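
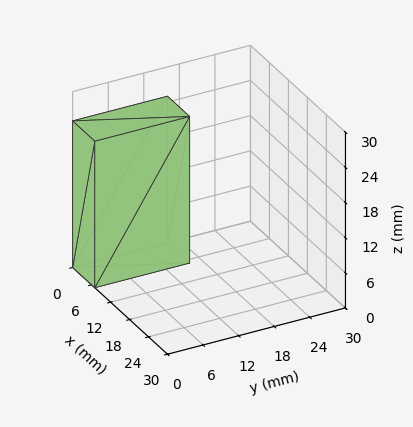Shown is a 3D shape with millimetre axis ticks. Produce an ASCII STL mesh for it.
Reading the render: the shape is a rectangular box, roughly 7 × 16 mm footprint and 25 mm tall (dimensions read to the nearest mm from the axis ticks). For the STL, each face is triangulated and given an outward normal.

solid part
  facet normal 0.0000 0.0000 -1.0000
    outer loop
      vertex 7.00 16.00 0.00
      vertex 7.00 0.00 0.00
      vertex 0.00 0.00 0.00
    endloop
  endfacet
  facet normal 0.0000 0.0000 -1.0000
    outer loop
      vertex 0.00 16.00 0.00
      vertex 7.00 16.00 0.00
      vertex 0.00 0.00 0.00
    endloop
  endfacet
  facet normal 0.0000 0.0000 1.0000
    outer loop
      vertex 0.00 0.00 25.00
      vertex 7.00 0.00 25.00
      vertex 7.00 16.00 25.00
    endloop
  endfacet
  facet normal 0.0000 0.0000 1.0000
    outer loop
      vertex 0.00 0.00 25.00
      vertex 7.00 16.00 25.00
      vertex 0.00 16.00 25.00
    endloop
  endfacet
  facet normal 0.0000 -1.0000 0.0000
    outer loop
      vertex 0.00 0.00 0.00
      vertex 7.00 0.00 0.00
      vertex 7.00 0.00 25.00
    endloop
  endfacet
  facet normal 0.0000 -1.0000 0.0000
    outer loop
      vertex 0.00 0.00 0.00
      vertex 7.00 0.00 25.00
      vertex 0.00 0.00 25.00
    endloop
  endfacet
  facet normal 0.0000 1.0000 0.0000
    outer loop
      vertex 7.00 16.00 25.00
      vertex 7.00 16.00 0.00
      vertex 0.00 16.00 0.00
    endloop
  endfacet
  facet normal 0.0000 1.0000 0.0000
    outer loop
      vertex 0.00 16.00 25.00
      vertex 7.00 16.00 25.00
      vertex 0.00 16.00 0.00
    endloop
  endfacet
  facet normal -1.0000 0.0000 0.0000
    outer loop
      vertex 0.00 16.00 25.00
      vertex 0.00 16.00 0.00
      vertex 0.00 0.00 0.00
    endloop
  endfacet
  facet normal -1.0000 0.0000 0.0000
    outer loop
      vertex 0.00 0.00 25.00
      vertex 0.00 16.00 25.00
      vertex 0.00 0.00 0.00
    endloop
  endfacet
  facet normal 1.0000 0.0000 0.0000
    outer loop
      vertex 7.00 0.00 0.00
      vertex 7.00 16.00 0.00
      vertex 7.00 16.00 25.00
    endloop
  endfacet
  facet normal 1.0000 0.0000 0.0000
    outer loop
      vertex 7.00 0.00 0.00
      vertex 7.00 16.00 25.00
      vertex 7.00 0.00 25.00
    endloop
  endfacet
endsolid part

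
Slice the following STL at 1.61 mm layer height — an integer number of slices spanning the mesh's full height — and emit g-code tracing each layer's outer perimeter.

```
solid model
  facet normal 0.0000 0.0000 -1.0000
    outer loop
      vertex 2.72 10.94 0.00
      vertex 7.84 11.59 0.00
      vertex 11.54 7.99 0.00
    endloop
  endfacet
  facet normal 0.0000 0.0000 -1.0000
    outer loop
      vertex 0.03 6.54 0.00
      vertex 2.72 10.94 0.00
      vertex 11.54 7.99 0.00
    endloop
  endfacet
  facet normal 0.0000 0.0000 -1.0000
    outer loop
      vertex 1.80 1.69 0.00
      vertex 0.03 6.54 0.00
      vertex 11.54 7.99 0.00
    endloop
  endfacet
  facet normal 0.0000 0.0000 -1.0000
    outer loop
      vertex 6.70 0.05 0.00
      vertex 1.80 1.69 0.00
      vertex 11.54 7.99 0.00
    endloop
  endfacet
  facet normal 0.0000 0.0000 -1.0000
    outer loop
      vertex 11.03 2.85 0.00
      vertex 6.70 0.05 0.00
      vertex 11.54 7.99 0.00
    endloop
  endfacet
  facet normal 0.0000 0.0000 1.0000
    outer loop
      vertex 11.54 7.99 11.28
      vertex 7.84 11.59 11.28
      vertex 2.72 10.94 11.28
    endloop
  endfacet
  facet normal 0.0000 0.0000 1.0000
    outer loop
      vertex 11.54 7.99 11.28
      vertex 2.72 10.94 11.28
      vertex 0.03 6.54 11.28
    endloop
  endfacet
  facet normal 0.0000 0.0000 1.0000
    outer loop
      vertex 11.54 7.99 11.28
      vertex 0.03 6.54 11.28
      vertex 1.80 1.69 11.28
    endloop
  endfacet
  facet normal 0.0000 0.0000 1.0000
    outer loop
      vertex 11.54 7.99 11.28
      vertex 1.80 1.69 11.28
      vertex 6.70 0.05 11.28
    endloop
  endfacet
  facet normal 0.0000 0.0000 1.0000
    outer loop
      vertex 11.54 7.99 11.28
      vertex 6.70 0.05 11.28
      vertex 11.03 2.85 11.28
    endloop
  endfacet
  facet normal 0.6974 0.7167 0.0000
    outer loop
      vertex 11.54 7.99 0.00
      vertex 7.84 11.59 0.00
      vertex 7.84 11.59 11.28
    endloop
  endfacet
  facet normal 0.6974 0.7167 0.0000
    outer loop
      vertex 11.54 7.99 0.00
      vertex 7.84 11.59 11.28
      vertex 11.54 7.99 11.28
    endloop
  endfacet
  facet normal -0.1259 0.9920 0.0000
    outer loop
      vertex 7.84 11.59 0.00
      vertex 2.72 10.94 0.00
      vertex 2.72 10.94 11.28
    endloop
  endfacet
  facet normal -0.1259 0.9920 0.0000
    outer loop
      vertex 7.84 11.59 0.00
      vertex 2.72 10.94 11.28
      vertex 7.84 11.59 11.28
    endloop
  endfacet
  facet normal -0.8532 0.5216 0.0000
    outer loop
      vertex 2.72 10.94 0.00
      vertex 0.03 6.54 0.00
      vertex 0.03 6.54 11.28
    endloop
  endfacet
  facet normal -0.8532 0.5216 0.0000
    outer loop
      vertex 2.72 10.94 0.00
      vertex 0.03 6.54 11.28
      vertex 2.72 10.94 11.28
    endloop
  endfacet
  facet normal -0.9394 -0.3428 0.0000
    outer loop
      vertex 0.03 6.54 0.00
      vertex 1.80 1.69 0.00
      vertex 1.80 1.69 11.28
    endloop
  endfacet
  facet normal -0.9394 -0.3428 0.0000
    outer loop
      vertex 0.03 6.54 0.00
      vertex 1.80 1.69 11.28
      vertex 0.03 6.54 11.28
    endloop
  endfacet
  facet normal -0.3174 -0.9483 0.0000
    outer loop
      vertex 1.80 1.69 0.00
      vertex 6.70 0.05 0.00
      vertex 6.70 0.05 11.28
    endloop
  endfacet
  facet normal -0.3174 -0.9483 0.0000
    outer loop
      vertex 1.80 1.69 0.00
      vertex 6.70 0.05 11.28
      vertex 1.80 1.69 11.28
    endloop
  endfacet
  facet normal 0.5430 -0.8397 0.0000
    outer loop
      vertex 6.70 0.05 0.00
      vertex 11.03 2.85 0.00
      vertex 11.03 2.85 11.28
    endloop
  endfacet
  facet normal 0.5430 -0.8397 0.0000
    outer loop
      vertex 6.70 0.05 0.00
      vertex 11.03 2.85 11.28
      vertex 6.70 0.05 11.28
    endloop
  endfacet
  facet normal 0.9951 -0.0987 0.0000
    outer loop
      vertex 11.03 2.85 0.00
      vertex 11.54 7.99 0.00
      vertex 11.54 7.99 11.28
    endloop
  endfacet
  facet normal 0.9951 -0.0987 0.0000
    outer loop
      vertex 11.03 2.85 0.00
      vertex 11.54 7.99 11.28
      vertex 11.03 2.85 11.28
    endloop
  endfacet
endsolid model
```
; perimeter-only toolpath
G21 ; units = mm
G90 ; absolute positioning
G28 ; home
; layer 1
G0 Z1.61
G0 X11.54 Y7.99
G1 X7.84 Y11.59
G1 X2.72 Y10.94
G1 X0.03 Y6.54
G1 X1.80 Y1.69
G1 X6.70 Y0.05
G1 X11.03 Y2.85
G1 X11.54 Y7.99
; layer 2
G0 Z3.22
G0 X11.54 Y7.99
G1 X7.84 Y11.59
G1 X2.72 Y10.94
G1 X0.03 Y6.54
G1 X1.80 Y1.69
G1 X6.70 Y0.05
G1 X11.03 Y2.85
G1 X11.54 Y7.99
; layer 3
G0 Z4.83
G0 X11.54 Y7.99
G1 X7.84 Y11.59
G1 X2.72 Y10.94
G1 X0.03 Y6.54
G1 X1.80 Y1.69
G1 X6.70 Y0.05
G1 X11.03 Y2.85
G1 X11.54 Y7.99
; layer 4
G0 Z6.45
G0 X11.54 Y7.99
G1 X7.84 Y11.59
G1 X2.72 Y10.94
G1 X0.03 Y6.54
G1 X1.80 Y1.69
G1 X6.70 Y0.05
G1 X11.03 Y2.85
G1 X11.54 Y7.99
; layer 5
G0 Z8.06
G0 X11.54 Y7.99
G1 X7.84 Y11.59
G1 X2.72 Y10.94
G1 X0.03 Y6.54
G1 X1.80 Y1.69
G1 X6.70 Y0.05
G1 X11.03 Y2.85
G1 X11.54 Y7.99
; layer 6
G0 Z9.67
G0 X11.54 Y7.99
G1 X7.84 Y11.59
G1 X2.72 Y10.94
G1 X0.03 Y6.54
G1 X1.80 Y1.69
G1 X6.70 Y0.05
G1 X11.03 Y2.85
G1 X11.54 Y7.99
; layer 7
G0 Z11.28
G0 X11.54 Y7.99
G1 X7.84 Y11.59
G1 X2.72 Y10.94
G1 X0.03 Y6.54
G1 X1.80 Y1.69
G1 X6.70 Y0.05
G1 X11.03 Y2.85
G1 X11.54 Y7.99
M2 ; end

The solid is a regular 7-sided prism (a cylinder approximated with 7 flat sides), circumscribed radius ≈ 5.95 mm, height ≈ 11.3 mm. Slicing at Δz = 1.61 mm — 7 equal slices spanning the solid's height, so layer i sits at z = i·h/7 — gives 7 non-empty perimeters. Each is a 7-segment closed polygon; G0 lifts to the layer z and rapids to the start vertex, then G1 traces the edges.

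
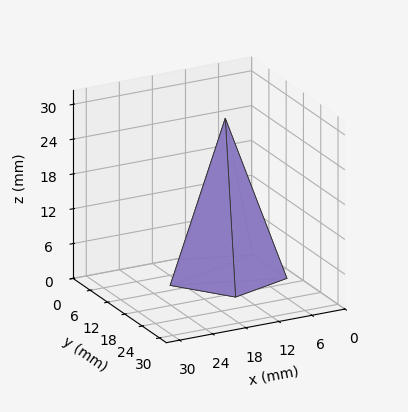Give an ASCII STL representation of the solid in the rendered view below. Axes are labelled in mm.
Reading the render: the shape is a regular 5-sided pyramid, base circumscribed radius ≈ 10 mm, apex at z ≈ 27 mm (dimensions read to the nearest mm from the axis ticks). For the STL, each face is triangulated and given an outward normal.

solid part
  facet normal 0.0000 0.0000 -1.0000
    outer loop
      vertex 1.9 15.9 0.0
      vertex 13.1 19.5 0.0
      vertex 20.0 10.0 0.0
    endloop
  endfacet
  facet normal 0.0000 0.0000 -1.0000
    outer loop
      vertex 1.9 4.1 0.0
      vertex 1.9 15.9 0.0
      vertex 20.0 10.0 0.0
    endloop
  endfacet
  facet normal 0.0000 0.0000 -1.0000
    outer loop
      vertex 13.1 0.5 0.0
      vertex 1.9 4.1 0.0
      vertex 20.0 10.0 0.0
    endloop
  endfacet
  facet normal 0.7751 0.5629 0.2871
    outer loop
      vertex 20.0 10.0 0.0
      vertex 13.1 19.5 0.0
      vertex 10.0 10.0 27.0
    endloop
  endfacet
  facet normal -0.2931 0.9119 0.2872
    outer loop
      vertex 13.1 19.5 0.0
      vertex 1.9 15.9 0.0
      vertex 10.0 10.0 27.0
    endloop
  endfacet
  facet normal -0.9578 0.0000 0.2873
    outer loop
      vertex 1.9 15.9 0.0
      vertex 1.9 4.1 0.0
      vertex 10.0 10.0 27.0
    endloop
  endfacet
  facet normal -0.2931 -0.9119 0.2872
    outer loop
      vertex 1.9 4.1 0.0
      vertex 13.1 0.5 0.0
      vertex 10.0 10.0 27.0
    endloop
  endfacet
  facet normal 0.7751 -0.5629 0.2871
    outer loop
      vertex 13.1 0.5 0.0
      vertex 20.0 10.0 0.0
      vertex 10.0 10.0 27.0
    endloop
  endfacet
endsolid part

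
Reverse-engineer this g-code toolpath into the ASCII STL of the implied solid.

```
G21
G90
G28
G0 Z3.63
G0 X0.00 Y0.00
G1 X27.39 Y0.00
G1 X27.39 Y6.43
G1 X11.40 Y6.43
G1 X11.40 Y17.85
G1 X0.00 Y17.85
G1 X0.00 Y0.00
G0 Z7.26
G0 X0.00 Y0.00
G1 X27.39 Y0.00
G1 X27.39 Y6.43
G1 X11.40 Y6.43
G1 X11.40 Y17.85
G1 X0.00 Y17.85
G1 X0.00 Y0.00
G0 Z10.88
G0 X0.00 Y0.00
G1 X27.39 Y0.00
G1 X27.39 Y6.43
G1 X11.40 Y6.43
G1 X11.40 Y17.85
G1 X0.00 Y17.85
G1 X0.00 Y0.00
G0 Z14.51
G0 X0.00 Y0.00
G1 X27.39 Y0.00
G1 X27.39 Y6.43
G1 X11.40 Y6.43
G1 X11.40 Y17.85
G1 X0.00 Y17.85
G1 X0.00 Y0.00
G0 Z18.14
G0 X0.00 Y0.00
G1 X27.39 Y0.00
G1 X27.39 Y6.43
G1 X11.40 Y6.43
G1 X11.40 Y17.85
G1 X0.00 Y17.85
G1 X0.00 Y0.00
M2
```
solid part
  facet normal 0.0000 0.0000 -1.0000
    outer loop
      vertex 27.39 6.43 0.00
      vertex 27.39 0.00 0.00
      vertex 0.00 0.00 0.00
    endloop
  endfacet
  facet normal 0.0000 0.0000 -1.0000
    outer loop
      vertex 11.40 6.43 0.00
      vertex 27.39 6.43 0.00
      vertex 0.00 0.00 0.00
    endloop
  endfacet
  facet normal 0.0000 0.0000 -1.0000
    outer loop
      vertex 11.40 17.85 0.00
      vertex 11.40 6.43 0.00
      vertex 0.00 0.00 0.00
    endloop
  endfacet
  facet normal 0.0000 0.0000 -1.0000
    outer loop
      vertex 0.00 17.85 0.00
      vertex 11.40 17.85 0.00
      vertex 0.00 0.00 0.00
    endloop
  endfacet
  facet normal 0.0000 0.0000 1.0000
    outer loop
      vertex 0.00 0.00 18.14
      vertex 27.39 0.00 18.14
      vertex 27.39 6.43 18.14
    endloop
  endfacet
  facet normal 0.0000 0.0000 1.0000
    outer loop
      vertex 0.00 0.00 18.14
      vertex 27.39 6.43 18.14
      vertex 11.40 6.43 18.14
    endloop
  endfacet
  facet normal 0.0000 0.0000 1.0000
    outer loop
      vertex 0.00 0.00 18.14
      vertex 11.40 6.43 18.14
      vertex 11.40 17.85 18.14
    endloop
  endfacet
  facet normal 0.0000 0.0000 1.0000
    outer loop
      vertex 0.00 0.00 18.14
      vertex 11.40 17.85 18.14
      vertex 0.00 17.85 18.14
    endloop
  endfacet
  facet normal 0.0000 -1.0000 0.0000
    outer loop
      vertex 0.00 0.00 0.00
      vertex 27.39 0.00 0.00
      vertex 27.39 0.00 18.14
    endloop
  endfacet
  facet normal 0.0000 -1.0000 0.0000
    outer loop
      vertex 0.00 0.00 0.00
      vertex 27.39 0.00 18.14
      vertex 0.00 0.00 18.14
    endloop
  endfacet
  facet normal 1.0000 0.0000 0.0000
    outer loop
      vertex 27.39 0.00 0.00
      vertex 27.39 6.43 0.00
      vertex 27.39 6.43 18.14
    endloop
  endfacet
  facet normal 1.0000 0.0000 0.0000
    outer loop
      vertex 27.39 0.00 0.00
      vertex 27.39 6.43 18.14
      vertex 27.39 0.00 18.14
    endloop
  endfacet
  facet normal 0.0000 1.0000 0.0000
    outer loop
      vertex 27.39 6.43 0.00
      vertex 11.40 6.43 0.00
      vertex 11.40 6.43 18.14
    endloop
  endfacet
  facet normal 0.0000 1.0000 0.0000
    outer loop
      vertex 27.39 6.43 0.00
      vertex 11.40 6.43 18.14
      vertex 27.39 6.43 18.14
    endloop
  endfacet
  facet normal 1.0000 0.0000 0.0000
    outer loop
      vertex 11.40 6.43 0.00
      vertex 11.40 17.85 0.00
      vertex 11.40 17.85 18.14
    endloop
  endfacet
  facet normal 1.0000 0.0000 0.0000
    outer loop
      vertex 11.40 6.43 0.00
      vertex 11.40 17.85 18.14
      vertex 11.40 6.43 18.14
    endloop
  endfacet
  facet normal 0.0000 1.0000 0.0000
    outer loop
      vertex 11.40 17.85 0.00
      vertex 0.00 17.85 0.00
      vertex 0.00 17.85 18.14
    endloop
  endfacet
  facet normal 0.0000 1.0000 0.0000
    outer loop
      vertex 11.40 17.85 0.00
      vertex 0.00 17.85 18.14
      vertex 11.40 17.85 18.14
    endloop
  endfacet
  facet normal -1.0000 0.0000 0.0000
    outer loop
      vertex 0.00 17.85 0.00
      vertex 0.00 0.00 0.00
      vertex 0.00 0.00 18.14
    endloop
  endfacet
  facet normal -1.0000 0.0000 0.0000
    outer loop
      vertex 0.00 17.85 0.00
      vertex 0.00 0.00 18.14
      vertex 0.00 17.85 18.14
    endloop
  endfacet
endsolid part

The G0 Z moves step by Δz≈3.63 mm. Every layer's G1 loop is the same polygon, so the solid is a straight extrusion of it from z=0 to z≈18.1. Closing with flat bottom and top caps and triangulating gives 20 facets — an L-shaped prism: outer 27.4 × 17.9 mm, arm thicknesses ≈ 6.43 mm (horizontal) and 11.4 mm (vertical), extruded 18.1 mm in z.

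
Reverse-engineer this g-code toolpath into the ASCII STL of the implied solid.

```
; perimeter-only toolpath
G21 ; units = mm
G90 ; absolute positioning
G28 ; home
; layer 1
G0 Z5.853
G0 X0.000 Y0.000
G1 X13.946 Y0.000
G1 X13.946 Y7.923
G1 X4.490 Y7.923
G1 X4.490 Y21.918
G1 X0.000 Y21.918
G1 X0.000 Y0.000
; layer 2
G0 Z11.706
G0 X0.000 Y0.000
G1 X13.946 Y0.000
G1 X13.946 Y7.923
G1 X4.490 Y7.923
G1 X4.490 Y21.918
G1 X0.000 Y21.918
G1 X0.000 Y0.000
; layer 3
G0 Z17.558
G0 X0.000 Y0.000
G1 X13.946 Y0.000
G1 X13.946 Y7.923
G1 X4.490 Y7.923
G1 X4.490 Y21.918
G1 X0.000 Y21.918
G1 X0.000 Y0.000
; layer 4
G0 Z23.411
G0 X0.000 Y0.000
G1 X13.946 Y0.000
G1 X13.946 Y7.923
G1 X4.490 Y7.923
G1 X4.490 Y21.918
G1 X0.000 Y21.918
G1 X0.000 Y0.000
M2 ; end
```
solid part
  facet normal 0.0000 0.0000 -1.0000
    outer loop
      vertex 13.946 7.923 0.000
      vertex 13.946 0.000 0.000
      vertex 0.000 0.000 0.000
    endloop
  endfacet
  facet normal 0.0000 0.0000 -1.0000
    outer loop
      vertex 4.490 7.923 0.000
      vertex 13.946 7.923 0.000
      vertex 0.000 0.000 0.000
    endloop
  endfacet
  facet normal 0.0000 0.0000 -1.0000
    outer loop
      vertex 4.490 21.918 0.000
      vertex 4.490 7.923 0.000
      vertex 0.000 0.000 0.000
    endloop
  endfacet
  facet normal 0.0000 0.0000 -1.0000
    outer loop
      vertex 0.000 21.918 0.000
      vertex 4.490 21.918 0.000
      vertex 0.000 0.000 0.000
    endloop
  endfacet
  facet normal 0.0000 0.0000 1.0000
    outer loop
      vertex 0.000 0.000 23.411
      vertex 13.946 0.000 23.411
      vertex 13.946 7.923 23.411
    endloop
  endfacet
  facet normal 0.0000 0.0000 1.0000
    outer loop
      vertex 0.000 0.000 23.411
      vertex 13.946 7.923 23.411
      vertex 4.490 7.923 23.411
    endloop
  endfacet
  facet normal 0.0000 0.0000 1.0000
    outer loop
      vertex 0.000 0.000 23.411
      vertex 4.490 7.923 23.411
      vertex 4.490 21.918 23.411
    endloop
  endfacet
  facet normal 0.0000 0.0000 1.0000
    outer loop
      vertex 0.000 0.000 23.411
      vertex 4.490 21.918 23.411
      vertex 0.000 21.918 23.411
    endloop
  endfacet
  facet normal 0.0000 -1.0000 0.0000
    outer loop
      vertex 0.000 0.000 0.000
      vertex 13.946 0.000 0.000
      vertex 13.946 0.000 23.411
    endloop
  endfacet
  facet normal 0.0000 -1.0000 0.0000
    outer loop
      vertex 0.000 0.000 0.000
      vertex 13.946 0.000 23.411
      vertex 0.000 0.000 23.411
    endloop
  endfacet
  facet normal 1.0000 0.0000 0.0000
    outer loop
      vertex 13.946 0.000 0.000
      vertex 13.946 7.923 0.000
      vertex 13.946 7.923 23.411
    endloop
  endfacet
  facet normal 1.0000 0.0000 0.0000
    outer loop
      vertex 13.946 0.000 0.000
      vertex 13.946 7.923 23.411
      vertex 13.946 0.000 23.411
    endloop
  endfacet
  facet normal 0.0000 1.0000 0.0000
    outer loop
      vertex 13.946 7.923 0.000
      vertex 4.490 7.923 0.000
      vertex 4.490 7.923 23.411
    endloop
  endfacet
  facet normal 0.0000 1.0000 0.0000
    outer loop
      vertex 13.946 7.923 0.000
      vertex 4.490 7.923 23.411
      vertex 13.946 7.923 23.411
    endloop
  endfacet
  facet normal 1.0000 0.0000 0.0000
    outer loop
      vertex 4.490 7.923 0.000
      vertex 4.490 21.918 0.000
      vertex 4.490 21.918 23.411
    endloop
  endfacet
  facet normal 1.0000 0.0000 0.0000
    outer loop
      vertex 4.490 7.923 0.000
      vertex 4.490 21.918 23.411
      vertex 4.490 7.923 23.411
    endloop
  endfacet
  facet normal 0.0000 1.0000 0.0000
    outer loop
      vertex 4.490 21.918 0.000
      vertex 0.000 21.918 0.000
      vertex 0.000 21.918 23.411
    endloop
  endfacet
  facet normal 0.0000 1.0000 0.0000
    outer loop
      vertex 4.490 21.918 0.000
      vertex 0.000 21.918 23.411
      vertex 4.490 21.918 23.411
    endloop
  endfacet
  facet normal -1.0000 0.0000 0.0000
    outer loop
      vertex 0.000 21.918 0.000
      vertex 0.000 0.000 0.000
      vertex 0.000 0.000 23.411
    endloop
  endfacet
  facet normal -1.0000 0.0000 0.0000
    outer loop
      vertex 0.000 21.918 0.000
      vertex 0.000 0.000 23.411
      vertex 0.000 21.918 23.411
    endloop
  endfacet
endsolid part

The G0 Z moves step by Δz≈5.853 mm. Every layer's G1 loop is the same polygon, so the solid is a straight extrusion of it from z=0 to z≈23.4. Closing with flat bottom and top caps and triangulating gives 20 facets — an L-shaped prism: outer 13.9 × 21.9 mm, arm thicknesses ≈ 7.92 mm (horizontal) and 4.49 mm (vertical), extruded 23.4 mm in z.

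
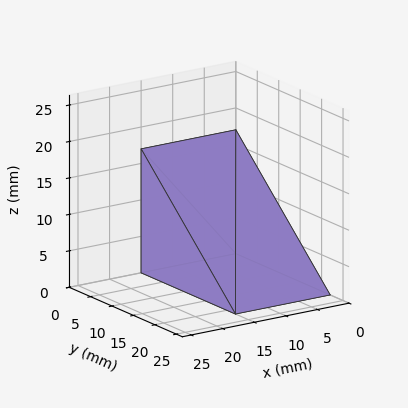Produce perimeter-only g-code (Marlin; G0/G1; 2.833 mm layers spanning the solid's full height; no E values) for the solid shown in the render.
Reading the render: the shape is a wedge (ramp): 15 × 22 mm base, rising to 17 mm along the y=0 edge and sloping linearly to z=0 at y=22 (dimensions read to the nearest mm from the axis ticks). For the g-code, the solid's height is divided into equal slices at the stated Δz and each level perimeter traced with G1 moves after a G0 lift.

; perimeter-only toolpath
G21 ; units = mm
G90 ; absolute positioning
G28 ; home
; layer 1
G0 Z2.833
G0 X0.000 Y0.000
G1 X15.000 Y0.000
G1 X15.000 Y18.333
G1 X0.000 Y18.333
G1 X0.000 Y0.000
; layer 2
G0 Z5.667
G0 X0.000 Y0.000
G1 X15.000 Y0.000
G1 X15.000 Y14.667
G1 X0.000 Y14.667
G1 X0.000 Y0.000
; layer 3
G0 Z8.500
G0 X0.000 Y0.000
G1 X15.000 Y0.000
G1 X15.000 Y11.000
G1 X0.000 Y11.000
G1 X0.000 Y0.000
; layer 4
G0 Z11.333
G0 X0.000 Y0.000
G1 X15.000 Y0.000
G1 X15.000 Y7.333
G1 X0.000 Y7.333
G1 X0.000 Y0.000
; layer 5
G0 Z14.167
G0 X0.000 Y0.000
G1 X15.000 Y0.000
G1 X15.000 Y3.667
G1 X0.000 Y3.667
G1 X0.000 Y0.000
M2 ; end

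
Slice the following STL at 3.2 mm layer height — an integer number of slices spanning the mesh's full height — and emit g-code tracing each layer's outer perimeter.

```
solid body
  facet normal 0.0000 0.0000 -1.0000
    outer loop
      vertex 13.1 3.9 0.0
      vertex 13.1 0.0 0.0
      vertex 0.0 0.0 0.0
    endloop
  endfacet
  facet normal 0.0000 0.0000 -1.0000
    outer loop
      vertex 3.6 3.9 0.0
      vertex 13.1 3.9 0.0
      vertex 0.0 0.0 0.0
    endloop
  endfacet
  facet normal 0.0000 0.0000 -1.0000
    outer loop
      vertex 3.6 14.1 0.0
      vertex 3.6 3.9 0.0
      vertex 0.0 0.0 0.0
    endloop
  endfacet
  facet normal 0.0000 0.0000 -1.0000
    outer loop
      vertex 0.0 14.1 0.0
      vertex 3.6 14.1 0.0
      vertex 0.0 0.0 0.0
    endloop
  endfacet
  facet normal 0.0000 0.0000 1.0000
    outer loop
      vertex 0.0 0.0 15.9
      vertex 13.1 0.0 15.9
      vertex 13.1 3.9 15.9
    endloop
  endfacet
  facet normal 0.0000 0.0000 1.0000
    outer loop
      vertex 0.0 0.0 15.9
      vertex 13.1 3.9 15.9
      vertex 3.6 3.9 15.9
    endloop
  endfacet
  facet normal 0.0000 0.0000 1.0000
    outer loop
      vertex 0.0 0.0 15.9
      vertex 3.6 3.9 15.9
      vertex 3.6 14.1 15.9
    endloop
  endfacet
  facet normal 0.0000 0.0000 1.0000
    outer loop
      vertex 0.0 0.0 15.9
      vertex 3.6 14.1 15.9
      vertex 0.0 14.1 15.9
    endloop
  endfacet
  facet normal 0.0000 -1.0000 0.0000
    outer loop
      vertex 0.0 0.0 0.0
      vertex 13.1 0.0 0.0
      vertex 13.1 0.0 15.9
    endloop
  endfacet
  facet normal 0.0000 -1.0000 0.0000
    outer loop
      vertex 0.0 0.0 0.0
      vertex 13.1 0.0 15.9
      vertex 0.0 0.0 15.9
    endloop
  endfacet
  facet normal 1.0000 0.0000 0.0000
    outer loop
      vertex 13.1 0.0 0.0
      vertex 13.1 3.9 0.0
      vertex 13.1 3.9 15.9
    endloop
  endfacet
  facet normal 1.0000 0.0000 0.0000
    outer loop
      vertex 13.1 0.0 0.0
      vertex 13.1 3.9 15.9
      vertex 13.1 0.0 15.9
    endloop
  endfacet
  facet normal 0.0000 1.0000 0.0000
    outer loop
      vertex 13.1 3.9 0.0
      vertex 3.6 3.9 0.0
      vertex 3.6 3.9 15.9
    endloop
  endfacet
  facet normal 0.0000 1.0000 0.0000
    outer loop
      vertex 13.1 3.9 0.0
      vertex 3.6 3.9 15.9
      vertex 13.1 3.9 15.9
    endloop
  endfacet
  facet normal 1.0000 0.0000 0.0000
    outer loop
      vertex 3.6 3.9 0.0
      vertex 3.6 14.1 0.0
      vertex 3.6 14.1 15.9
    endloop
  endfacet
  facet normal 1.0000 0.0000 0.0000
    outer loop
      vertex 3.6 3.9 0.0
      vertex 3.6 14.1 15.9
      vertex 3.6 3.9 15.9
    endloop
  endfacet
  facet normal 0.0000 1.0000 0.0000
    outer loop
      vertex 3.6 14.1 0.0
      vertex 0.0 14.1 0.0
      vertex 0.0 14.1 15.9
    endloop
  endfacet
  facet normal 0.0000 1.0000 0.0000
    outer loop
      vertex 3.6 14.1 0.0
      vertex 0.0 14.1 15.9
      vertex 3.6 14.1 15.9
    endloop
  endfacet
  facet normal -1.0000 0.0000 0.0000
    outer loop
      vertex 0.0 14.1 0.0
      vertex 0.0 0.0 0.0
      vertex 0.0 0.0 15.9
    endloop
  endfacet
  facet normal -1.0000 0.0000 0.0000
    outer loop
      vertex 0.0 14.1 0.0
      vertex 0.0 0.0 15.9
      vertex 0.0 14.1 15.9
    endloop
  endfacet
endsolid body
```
; perimeter-only toolpath
G21 ; units = mm
G90 ; absolute positioning
G28 ; home
; layer 1
G0 Z3.2
G0 X0.0 Y0.0
G1 X13.1 Y0.0
G1 X13.1 Y3.9
G1 X3.6 Y3.9
G1 X3.6 Y14.1
G1 X0.0 Y14.1
G1 X0.0 Y0.0
; layer 2
G0 Z6.4
G0 X0.0 Y0.0
G1 X13.1 Y0.0
G1 X13.1 Y3.9
G1 X3.6 Y3.9
G1 X3.6 Y14.1
G1 X0.0 Y14.1
G1 X0.0 Y0.0
; layer 3
G0 Z9.5
G0 X0.0 Y0.0
G1 X13.1 Y0.0
G1 X13.1 Y3.9
G1 X3.6 Y3.9
G1 X3.6 Y14.1
G1 X0.0 Y14.1
G1 X0.0 Y0.0
; layer 4
G0 Z12.7
G0 X0.0 Y0.0
G1 X13.1 Y0.0
G1 X13.1 Y3.9
G1 X3.6 Y3.9
G1 X3.6 Y14.1
G1 X0.0 Y14.1
G1 X0.0 Y0.0
; layer 5
G0 Z15.9
G0 X0.0 Y0.0
G1 X13.1 Y0.0
G1 X13.1 Y3.9
G1 X3.6 Y3.9
G1 X3.6 Y14.1
G1 X0.0 Y14.1
G1 X0.0 Y0.0
M2 ; end

The solid is an L-shaped prism: outer 13.1 × 14.1 mm, arm thicknesses ≈ 3.9 mm (horizontal) and 3.6 mm (vertical), extruded 15.9 mm in z. Slicing at Δz = 3.2 mm — 5 equal slices spanning the solid's height, so layer i sits at z = i·h/5 — gives 5 non-empty perimeters. Each is a 6-segment closed polygon; G0 lifts to the layer z and rapids to the start vertex, then G1 traces the edges.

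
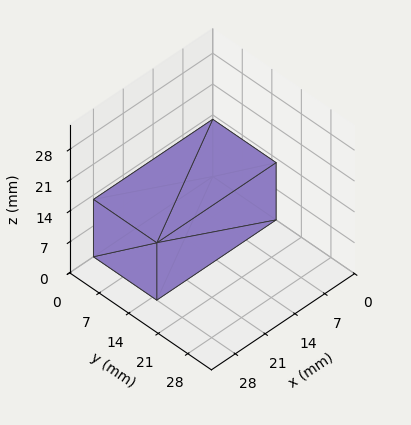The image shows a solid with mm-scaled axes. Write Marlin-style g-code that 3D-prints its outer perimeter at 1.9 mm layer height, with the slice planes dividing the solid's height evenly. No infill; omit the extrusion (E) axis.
Reading the render: the shape is a rectangular box, roughly 28 × 15 mm footprint and 13 mm tall (dimensions read to the nearest mm from the axis ticks). For the g-code, the solid's height is divided into equal slices at the stated Δz and each level perimeter traced with G1 moves after a G0 lift.

; perimeter-only toolpath
G21 ; units = mm
G90 ; absolute positioning
G28 ; home
; layer 1
G0 Z1.9
G0 X0.0 Y0.0
G1 X28.0 Y0.0
G1 X28.0 Y15.0
G1 X0.0 Y15.0
G1 X0.0 Y0.0
; layer 2
G0 Z3.7
G0 X0.0 Y0.0
G1 X28.0 Y0.0
G1 X28.0 Y15.0
G1 X0.0 Y15.0
G1 X0.0 Y0.0
; layer 3
G0 Z5.6
G0 X0.0 Y0.0
G1 X28.0 Y0.0
G1 X28.0 Y15.0
G1 X0.0 Y15.0
G1 X0.0 Y0.0
; layer 4
G0 Z7.4
G0 X0.0 Y0.0
G1 X28.0 Y0.0
G1 X28.0 Y15.0
G1 X0.0 Y15.0
G1 X0.0 Y0.0
; layer 5
G0 Z9.3
G0 X0.0 Y0.0
G1 X28.0 Y0.0
G1 X28.0 Y15.0
G1 X0.0 Y15.0
G1 X0.0 Y0.0
; layer 6
G0 Z11.1
G0 X0.0 Y0.0
G1 X28.0 Y0.0
G1 X28.0 Y15.0
G1 X0.0 Y15.0
G1 X0.0 Y0.0
; layer 7
G0 Z13.0
G0 X0.0 Y0.0
G1 X28.0 Y0.0
G1 X28.0 Y15.0
G1 X0.0 Y15.0
G1 X0.0 Y0.0
M2 ; end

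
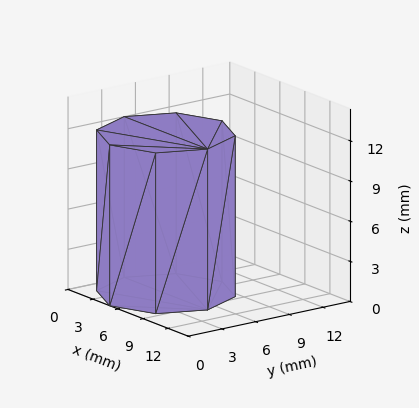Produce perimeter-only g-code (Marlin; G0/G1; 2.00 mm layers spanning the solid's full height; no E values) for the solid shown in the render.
Reading the render: the shape is a regular 8-sided prism (a cylinder approximated with 8 flat sides), circumscribed radius ≈ 5 mm, height ≈ 12 mm (dimensions read to the nearest mm from the axis ticks). For the g-code, the solid's height is divided into equal slices at the stated Δz and each level perimeter traced with G1 moves after a G0 lift.

; perimeter-only toolpath
G21 ; units = mm
G90 ; absolute positioning
G28 ; home
; layer 1
G0 Z2.00
G0 X10.00 Y5.00
G1 X8.54 Y8.54
G1 X5.00 Y10.00
G1 X1.46 Y8.54
G1 X0.00 Y5.00
G1 X1.46 Y1.46
G1 X5.00 Y0.00
G1 X8.54 Y1.46
G1 X10.00 Y5.00
; layer 2
G0 Z4.00
G0 X10.00 Y5.00
G1 X8.54 Y8.54
G1 X5.00 Y10.00
G1 X1.46 Y8.54
G1 X0.00 Y5.00
G1 X1.46 Y1.46
G1 X5.00 Y0.00
G1 X8.54 Y1.46
G1 X10.00 Y5.00
; layer 3
G0 Z6.00
G0 X10.00 Y5.00
G1 X8.54 Y8.54
G1 X5.00 Y10.00
G1 X1.46 Y8.54
G1 X0.00 Y5.00
G1 X1.46 Y1.46
G1 X5.00 Y0.00
G1 X8.54 Y1.46
G1 X10.00 Y5.00
; layer 4
G0 Z8.00
G0 X10.00 Y5.00
G1 X8.54 Y8.54
G1 X5.00 Y10.00
G1 X1.46 Y8.54
G1 X0.00 Y5.00
G1 X1.46 Y1.46
G1 X5.00 Y0.00
G1 X8.54 Y1.46
G1 X10.00 Y5.00
; layer 5
G0 Z10.00
G0 X10.00 Y5.00
G1 X8.54 Y8.54
G1 X5.00 Y10.00
G1 X1.46 Y8.54
G1 X0.00 Y5.00
G1 X1.46 Y1.46
G1 X5.00 Y0.00
G1 X8.54 Y1.46
G1 X10.00 Y5.00
; layer 6
G0 Z12.00
G0 X10.00 Y5.00
G1 X8.54 Y8.54
G1 X5.00 Y10.00
G1 X1.46 Y8.54
G1 X0.00 Y5.00
G1 X1.46 Y1.46
G1 X5.00 Y0.00
G1 X8.54 Y1.46
G1 X10.00 Y5.00
M2 ; end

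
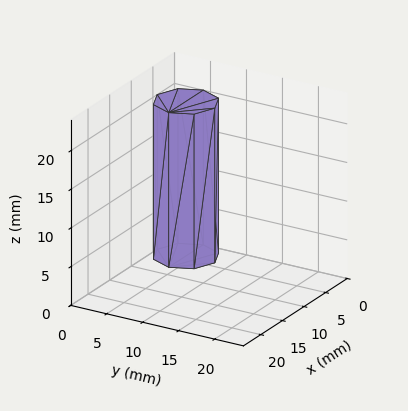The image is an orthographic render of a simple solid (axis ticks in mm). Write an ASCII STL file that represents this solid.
Reading the render: the shape is a regular 8-sided prism (a cylinder approximated with 8 flat sides), circumscribed radius ≈ 4 mm, height ≈ 20 mm (dimensions read to the nearest mm from the axis ticks). For the STL, each face is triangulated and given an outward normal.

solid part
  facet normal 0.0000 0.0000 -1.0000
    outer loop
      vertex 4.000 8.000 0.000
      vertex 6.828 6.828 0.000
      vertex 8.000 4.000 0.000
    endloop
  endfacet
  facet normal 0.0000 0.0000 -1.0000
    outer loop
      vertex 1.172 6.828 0.000
      vertex 4.000 8.000 0.000
      vertex 8.000 4.000 0.000
    endloop
  endfacet
  facet normal 0.0000 0.0000 -1.0000
    outer loop
      vertex 0.000 4.000 0.000
      vertex 1.172 6.828 0.000
      vertex 8.000 4.000 0.000
    endloop
  endfacet
  facet normal 0.0000 0.0000 -1.0000
    outer loop
      vertex 1.172 1.172 0.000
      vertex 0.000 4.000 0.000
      vertex 8.000 4.000 0.000
    endloop
  endfacet
  facet normal 0.0000 0.0000 -1.0000
    outer loop
      vertex 4.000 0.000 0.000
      vertex 1.172 1.172 0.000
      vertex 8.000 4.000 0.000
    endloop
  endfacet
  facet normal 0.0000 0.0000 -1.0000
    outer loop
      vertex 6.828 1.172 0.000
      vertex 4.000 0.000 0.000
      vertex 8.000 4.000 0.000
    endloop
  endfacet
  facet normal 0.0000 0.0000 1.0000
    outer loop
      vertex 8.000 4.000 20.000
      vertex 6.828 6.828 20.000
      vertex 4.000 8.000 20.000
    endloop
  endfacet
  facet normal 0.0000 0.0000 1.0000
    outer loop
      vertex 8.000 4.000 20.000
      vertex 4.000 8.000 20.000
      vertex 1.172 6.828 20.000
    endloop
  endfacet
  facet normal 0.0000 0.0000 1.0000
    outer loop
      vertex 8.000 4.000 20.000
      vertex 1.172 6.828 20.000
      vertex 0.000 4.000 20.000
    endloop
  endfacet
  facet normal 0.0000 0.0000 1.0000
    outer loop
      vertex 8.000 4.000 20.000
      vertex 0.000 4.000 20.000
      vertex 1.172 1.172 20.000
    endloop
  endfacet
  facet normal 0.0000 0.0000 1.0000
    outer loop
      vertex 8.000 4.000 20.000
      vertex 1.172 1.172 20.000
      vertex 4.000 0.000 20.000
    endloop
  endfacet
  facet normal 0.0000 0.0000 1.0000
    outer loop
      vertex 8.000 4.000 20.000
      vertex 4.000 0.000 20.000
      vertex 6.828 1.172 20.000
    endloop
  endfacet
  facet normal 0.9238 0.3829 0.0000
    outer loop
      vertex 8.000 4.000 0.000
      vertex 6.828 6.828 0.000
      vertex 6.828 6.828 20.000
    endloop
  endfacet
  facet normal 0.9238 0.3829 0.0000
    outer loop
      vertex 8.000 4.000 0.000
      vertex 6.828 6.828 20.000
      vertex 8.000 4.000 20.000
    endloop
  endfacet
  facet normal 0.3829 0.9238 0.0000
    outer loop
      vertex 6.828 6.828 0.000
      vertex 4.000 8.000 0.000
      vertex 4.000 8.000 20.000
    endloop
  endfacet
  facet normal 0.3829 0.9238 0.0000
    outer loop
      vertex 6.828 6.828 0.000
      vertex 4.000 8.000 20.000
      vertex 6.828 6.828 20.000
    endloop
  endfacet
  facet normal -0.3829 0.9238 0.0000
    outer loop
      vertex 4.000 8.000 0.000
      vertex 1.172 6.828 0.000
      vertex 1.172 6.828 20.000
    endloop
  endfacet
  facet normal -0.3829 0.9238 0.0000
    outer loop
      vertex 4.000 8.000 0.000
      vertex 1.172 6.828 20.000
      vertex 4.000 8.000 20.000
    endloop
  endfacet
  facet normal -0.9238 0.3829 0.0000
    outer loop
      vertex 1.172 6.828 0.000
      vertex 0.000 4.000 0.000
      vertex 0.000 4.000 20.000
    endloop
  endfacet
  facet normal -0.9238 0.3829 0.0000
    outer loop
      vertex 1.172 6.828 0.000
      vertex 0.000 4.000 20.000
      vertex 1.172 6.828 20.000
    endloop
  endfacet
  facet normal -0.9238 -0.3829 0.0000
    outer loop
      vertex 0.000 4.000 0.000
      vertex 1.172 1.172 0.000
      vertex 1.172 1.172 20.000
    endloop
  endfacet
  facet normal -0.9238 -0.3829 0.0000
    outer loop
      vertex 0.000 4.000 0.000
      vertex 1.172 1.172 20.000
      vertex 0.000 4.000 20.000
    endloop
  endfacet
  facet normal -0.3829 -0.9238 0.0000
    outer loop
      vertex 1.172 1.172 0.000
      vertex 4.000 0.000 0.000
      vertex 4.000 0.000 20.000
    endloop
  endfacet
  facet normal -0.3829 -0.9238 0.0000
    outer loop
      vertex 1.172 1.172 0.000
      vertex 4.000 0.000 20.000
      vertex 1.172 1.172 20.000
    endloop
  endfacet
  facet normal 0.3829 -0.9238 0.0000
    outer loop
      vertex 4.000 0.000 0.000
      vertex 6.828 1.172 0.000
      vertex 6.828 1.172 20.000
    endloop
  endfacet
  facet normal 0.3829 -0.9238 0.0000
    outer loop
      vertex 4.000 0.000 0.000
      vertex 6.828 1.172 20.000
      vertex 4.000 0.000 20.000
    endloop
  endfacet
  facet normal 0.9238 -0.3829 0.0000
    outer loop
      vertex 6.828 1.172 0.000
      vertex 8.000 4.000 0.000
      vertex 8.000 4.000 20.000
    endloop
  endfacet
  facet normal 0.9238 -0.3829 0.0000
    outer loop
      vertex 6.828 1.172 0.000
      vertex 8.000 4.000 20.000
      vertex 6.828 1.172 20.000
    endloop
  endfacet
endsolid part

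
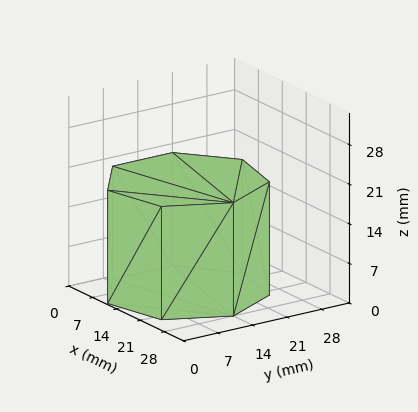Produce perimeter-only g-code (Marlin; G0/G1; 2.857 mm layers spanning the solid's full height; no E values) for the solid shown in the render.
Reading the render: the shape is a regular 7-sided prism (a cylinder approximated with 7 flat sides), circumscribed radius ≈ 14 mm, height ≈ 20 mm (dimensions read to the nearest mm from the axis ticks). For the g-code, the solid's height is divided into equal slices at the stated Δz and each level perimeter traced with G1 moves after a G0 lift.

; perimeter-only toolpath
G21 ; units = mm
G90 ; absolute positioning
G28 ; home
; layer 1
G0 Z2.857
G0 X28.000 Y14.000
G1 X22.729 Y24.946
G1 X10.885 Y27.649
G1 X1.386 Y20.074
G1 X1.386 Y7.926
G1 X10.885 Y0.351
G1 X22.729 Y3.054
G1 X28.000 Y14.000
; layer 2
G0 Z5.714
G0 X28.000 Y14.000
G1 X22.729 Y24.946
G1 X10.885 Y27.649
G1 X1.386 Y20.074
G1 X1.386 Y7.926
G1 X10.885 Y0.351
G1 X22.729 Y3.054
G1 X28.000 Y14.000
; layer 3
G0 Z8.571
G0 X28.000 Y14.000
G1 X22.729 Y24.946
G1 X10.885 Y27.649
G1 X1.386 Y20.074
G1 X1.386 Y7.926
G1 X10.885 Y0.351
G1 X22.729 Y3.054
G1 X28.000 Y14.000
; layer 4
G0 Z11.429
G0 X28.000 Y14.000
G1 X22.729 Y24.946
G1 X10.885 Y27.649
G1 X1.386 Y20.074
G1 X1.386 Y7.926
G1 X10.885 Y0.351
G1 X22.729 Y3.054
G1 X28.000 Y14.000
; layer 5
G0 Z14.286
G0 X28.000 Y14.000
G1 X22.729 Y24.946
G1 X10.885 Y27.649
G1 X1.386 Y20.074
G1 X1.386 Y7.926
G1 X10.885 Y0.351
G1 X22.729 Y3.054
G1 X28.000 Y14.000
; layer 6
G0 Z17.143
G0 X28.000 Y14.000
G1 X22.729 Y24.946
G1 X10.885 Y27.649
G1 X1.386 Y20.074
G1 X1.386 Y7.926
G1 X10.885 Y0.351
G1 X22.729 Y3.054
G1 X28.000 Y14.000
; layer 7
G0 Z20.000
G0 X28.000 Y14.000
G1 X22.729 Y24.946
G1 X10.885 Y27.649
G1 X1.386 Y20.074
G1 X1.386 Y7.926
G1 X10.885 Y0.351
G1 X22.729 Y3.054
G1 X28.000 Y14.000
M2 ; end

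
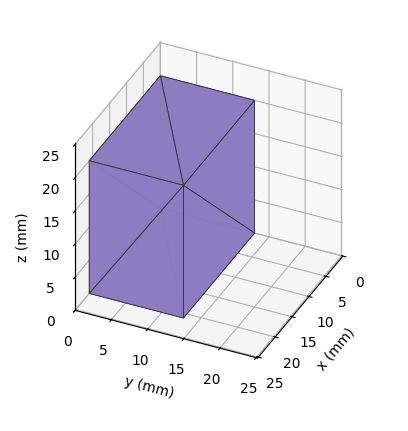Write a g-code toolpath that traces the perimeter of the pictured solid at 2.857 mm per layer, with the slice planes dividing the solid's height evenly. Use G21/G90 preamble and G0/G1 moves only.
Reading the render: the shape is a rectangular box, roughly 21 × 13 mm footprint and 20 mm tall (dimensions read to the nearest mm from the axis ticks). For the g-code, the solid's height is divided into equal slices at the stated Δz and each level perimeter traced with G1 moves after a G0 lift.

; perimeter-only toolpath
G21 ; units = mm
G90 ; absolute positioning
G28 ; home
; layer 1
G0 Z2.857
G0 X0.000 Y0.000
G1 X21.000 Y0.000
G1 X21.000 Y13.000
G1 X0.000 Y13.000
G1 X0.000 Y0.000
; layer 2
G0 Z5.714
G0 X0.000 Y0.000
G1 X21.000 Y0.000
G1 X21.000 Y13.000
G1 X0.000 Y13.000
G1 X0.000 Y0.000
; layer 3
G0 Z8.571
G0 X0.000 Y0.000
G1 X21.000 Y0.000
G1 X21.000 Y13.000
G1 X0.000 Y13.000
G1 X0.000 Y0.000
; layer 4
G0 Z11.429
G0 X0.000 Y0.000
G1 X21.000 Y0.000
G1 X21.000 Y13.000
G1 X0.000 Y13.000
G1 X0.000 Y0.000
; layer 5
G0 Z14.286
G0 X0.000 Y0.000
G1 X21.000 Y0.000
G1 X21.000 Y13.000
G1 X0.000 Y13.000
G1 X0.000 Y0.000
; layer 6
G0 Z17.143
G0 X0.000 Y0.000
G1 X21.000 Y0.000
G1 X21.000 Y13.000
G1 X0.000 Y13.000
G1 X0.000 Y0.000
; layer 7
G0 Z20.000
G0 X0.000 Y0.000
G1 X21.000 Y0.000
G1 X21.000 Y13.000
G1 X0.000 Y13.000
G1 X0.000 Y0.000
M2 ; end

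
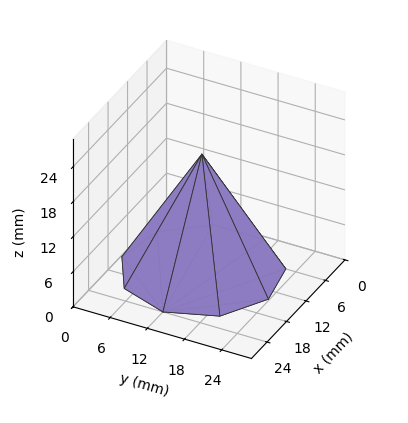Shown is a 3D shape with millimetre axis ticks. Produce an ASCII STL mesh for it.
Reading the render: the shape is a regular 9-sided pyramid, base circumscribed radius ≈ 12 mm, apex at z ≈ 20 mm (dimensions read to the nearest mm from the axis ticks). For the STL, each face is triangulated and given an outward normal.

solid part
  facet normal 0.0000 0.0000 -1.0000
    outer loop
      vertex 14.084 23.818 0.000
      vertex 21.193 19.713 0.000
      vertex 24.000 12.000 0.000
    endloop
  endfacet
  facet normal 0.0000 0.0000 -1.0000
    outer loop
      vertex 6.000 22.392 0.000
      vertex 14.084 23.818 0.000
      vertex 24.000 12.000 0.000
    endloop
  endfacet
  facet normal 0.0000 0.0000 -1.0000
    outer loop
      vertex 0.724 16.104 0.000
      vertex 6.000 22.392 0.000
      vertex 24.000 12.000 0.000
    endloop
  endfacet
  facet normal 0.0000 0.0000 -1.0000
    outer loop
      vertex 0.724 7.896 0.000
      vertex 0.724 16.104 0.000
      vertex 24.000 12.000 0.000
    endloop
  endfacet
  facet normal 0.0000 0.0000 -1.0000
    outer loop
      vertex 6.000 1.608 0.000
      vertex 0.724 7.896 0.000
      vertex 24.000 12.000 0.000
    endloop
  endfacet
  facet normal 0.0000 0.0000 -1.0000
    outer loop
      vertex 14.084 0.182 0.000
      vertex 6.000 1.608 0.000
      vertex 24.000 12.000 0.000
    endloop
  endfacet
  facet normal 0.0000 0.0000 -1.0000
    outer loop
      vertex 21.193 4.287 0.000
      vertex 14.084 0.182 0.000
      vertex 24.000 12.000 0.000
    endloop
  endfacet
  facet normal 0.8186 0.2979 0.4911
    outer loop
      vertex 24.000 12.000 0.000
      vertex 21.193 19.713 0.000
      vertex 12.000 12.000 20.000
    endloop
  endfacet
  facet normal 0.4356 0.7544 0.4911
    outer loop
      vertex 21.193 19.713 0.000
      vertex 14.084 23.818 0.000
      vertex 12.000 12.000 20.000
    endloop
  endfacet
  facet normal -0.1513 0.8578 0.4911
    outer loop
      vertex 14.084 23.818 0.000
      vertex 6.000 22.392 0.000
      vertex 12.000 12.000 20.000
    endloop
  endfacet
  facet normal -0.6673 0.5599 0.4911
    outer loop
      vertex 6.000 22.392 0.000
      vertex 0.724 16.104 0.000
      vertex 12.000 12.000 20.000
    endloop
  endfacet
  facet normal -0.8711 0.0000 0.4911
    outer loop
      vertex 0.724 16.104 0.000
      vertex 0.724 7.896 0.000
      vertex 12.000 12.000 20.000
    endloop
  endfacet
  facet normal -0.6673 -0.5599 0.4911
    outer loop
      vertex 0.724 7.896 0.000
      vertex 6.000 1.608 0.000
      vertex 12.000 12.000 20.000
    endloop
  endfacet
  facet normal -0.1513 -0.8578 0.4911
    outer loop
      vertex 6.000 1.608 0.000
      vertex 14.084 0.182 0.000
      vertex 12.000 12.000 20.000
    endloop
  endfacet
  facet normal 0.4356 -0.7544 0.4911
    outer loop
      vertex 14.084 0.182 0.000
      vertex 21.193 4.287 0.000
      vertex 12.000 12.000 20.000
    endloop
  endfacet
  facet normal 0.8186 -0.2979 0.4911
    outer loop
      vertex 21.193 4.287 0.000
      vertex 24.000 12.000 0.000
      vertex 12.000 12.000 20.000
    endloop
  endfacet
endsolid part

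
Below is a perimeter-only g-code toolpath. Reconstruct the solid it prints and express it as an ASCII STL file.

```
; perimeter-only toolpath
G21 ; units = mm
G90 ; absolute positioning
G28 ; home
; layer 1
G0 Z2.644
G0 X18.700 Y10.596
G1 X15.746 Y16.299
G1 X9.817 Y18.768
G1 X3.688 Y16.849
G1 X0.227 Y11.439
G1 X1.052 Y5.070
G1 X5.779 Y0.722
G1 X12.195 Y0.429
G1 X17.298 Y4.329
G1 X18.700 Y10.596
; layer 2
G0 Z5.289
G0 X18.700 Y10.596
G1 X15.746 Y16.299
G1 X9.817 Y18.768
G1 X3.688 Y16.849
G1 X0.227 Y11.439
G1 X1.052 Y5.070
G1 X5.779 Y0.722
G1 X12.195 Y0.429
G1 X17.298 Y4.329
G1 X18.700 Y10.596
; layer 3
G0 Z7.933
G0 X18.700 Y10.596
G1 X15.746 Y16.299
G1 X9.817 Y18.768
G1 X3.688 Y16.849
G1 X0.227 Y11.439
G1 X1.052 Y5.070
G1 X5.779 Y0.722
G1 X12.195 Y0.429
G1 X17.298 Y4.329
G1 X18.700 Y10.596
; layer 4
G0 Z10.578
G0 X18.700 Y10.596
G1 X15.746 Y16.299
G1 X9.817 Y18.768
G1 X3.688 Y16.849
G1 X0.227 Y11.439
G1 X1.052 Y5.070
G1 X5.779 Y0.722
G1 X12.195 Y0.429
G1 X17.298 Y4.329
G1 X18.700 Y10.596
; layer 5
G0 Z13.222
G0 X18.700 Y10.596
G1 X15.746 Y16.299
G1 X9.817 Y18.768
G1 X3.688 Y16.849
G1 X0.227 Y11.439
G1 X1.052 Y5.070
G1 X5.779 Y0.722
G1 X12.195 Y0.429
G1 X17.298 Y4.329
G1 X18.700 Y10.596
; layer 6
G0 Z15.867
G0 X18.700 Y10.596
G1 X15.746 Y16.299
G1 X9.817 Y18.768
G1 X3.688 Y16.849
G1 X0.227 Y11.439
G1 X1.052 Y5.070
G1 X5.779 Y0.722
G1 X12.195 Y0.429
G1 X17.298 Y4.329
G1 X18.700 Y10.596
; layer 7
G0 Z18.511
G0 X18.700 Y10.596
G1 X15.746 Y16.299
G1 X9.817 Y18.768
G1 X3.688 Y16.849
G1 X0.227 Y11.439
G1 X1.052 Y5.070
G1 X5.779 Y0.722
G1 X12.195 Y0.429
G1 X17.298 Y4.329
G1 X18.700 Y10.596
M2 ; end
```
solid part
  facet normal 0.0000 0.0000 -1.0000
    outer loop
      vertex 9.817 18.768 0.000
      vertex 15.746 16.299 0.000
      vertex 18.700 10.596 0.000
    endloop
  endfacet
  facet normal 0.0000 0.0000 -1.0000
    outer loop
      vertex 3.688 16.849 0.000
      vertex 9.817 18.768 0.000
      vertex 18.700 10.596 0.000
    endloop
  endfacet
  facet normal 0.0000 0.0000 -1.0000
    outer loop
      vertex 0.227 11.439 0.000
      vertex 3.688 16.849 0.000
      vertex 18.700 10.596 0.000
    endloop
  endfacet
  facet normal 0.0000 0.0000 -1.0000
    outer loop
      vertex 1.052 5.070 0.000
      vertex 0.227 11.439 0.000
      vertex 18.700 10.596 0.000
    endloop
  endfacet
  facet normal 0.0000 0.0000 -1.0000
    outer loop
      vertex 5.779 0.722 0.000
      vertex 1.052 5.070 0.000
      vertex 18.700 10.596 0.000
    endloop
  endfacet
  facet normal 0.0000 0.0000 -1.0000
    outer loop
      vertex 12.195 0.429 0.000
      vertex 5.779 0.722 0.000
      vertex 18.700 10.596 0.000
    endloop
  endfacet
  facet normal 0.0000 0.0000 -1.0000
    outer loop
      vertex 17.298 4.329 0.000
      vertex 12.195 0.429 0.000
      vertex 18.700 10.596 0.000
    endloop
  endfacet
  facet normal 0.0000 0.0000 1.0000
    outer loop
      vertex 18.700 10.596 18.511
      vertex 15.746 16.299 18.511
      vertex 9.817 18.768 18.511
    endloop
  endfacet
  facet normal 0.0000 0.0000 1.0000
    outer loop
      vertex 18.700 10.596 18.511
      vertex 9.817 18.768 18.511
      vertex 3.688 16.849 18.511
    endloop
  endfacet
  facet normal 0.0000 0.0000 1.0000
    outer loop
      vertex 18.700 10.596 18.511
      vertex 3.688 16.849 18.511
      vertex 0.227 11.439 18.511
    endloop
  endfacet
  facet normal 0.0000 0.0000 1.0000
    outer loop
      vertex 18.700 10.596 18.511
      vertex 0.227 11.439 18.511
      vertex 1.052 5.070 18.511
    endloop
  endfacet
  facet normal 0.0000 0.0000 1.0000
    outer loop
      vertex 18.700 10.596 18.511
      vertex 1.052 5.070 18.511
      vertex 5.779 0.722 18.511
    endloop
  endfacet
  facet normal 0.0000 0.0000 1.0000
    outer loop
      vertex 18.700 10.596 18.511
      vertex 5.779 0.722 18.511
      vertex 12.195 0.429 18.511
    endloop
  endfacet
  facet normal 0.0000 0.0000 1.0000
    outer loop
      vertex 18.700 10.596 18.511
      vertex 12.195 0.429 18.511
      vertex 17.298 4.329 18.511
    endloop
  endfacet
  facet normal 0.8880 0.4599 0.0000
    outer loop
      vertex 18.700 10.596 0.000
      vertex 15.746 16.299 0.000
      vertex 15.746 16.299 18.511
    endloop
  endfacet
  facet normal 0.8880 0.4599 0.0000
    outer loop
      vertex 18.700 10.596 0.000
      vertex 15.746 16.299 18.511
      vertex 18.700 10.596 18.511
    endloop
  endfacet
  facet normal 0.3844 0.9232 0.0000
    outer loop
      vertex 15.746 16.299 0.000
      vertex 9.817 18.768 0.000
      vertex 9.817 18.768 18.511
    endloop
  endfacet
  facet normal 0.3844 0.9232 0.0000
    outer loop
      vertex 15.746 16.299 0.000
      vertex 9.817 18.768 18.511
      vertex 15.746 16.299 18.511
    endloop
  endfacet
  facet normal -0.2988 0.9543 0.0000
    outer loop
      vertex 9.817 18.768 0.000
      vertex 3.688 16.849 0.000
      vertex 3.688 16.849 18.511
    endloop
  endfacet
  facet normal -0.2988 0.9543 0.0000
    outer loop
      vertex 9.817 18.768 0.000
      vertex 3.688 16.849 18.511
      vertex 9.817 18.768 18.511
    endloop
  endfacet
  facet normal -0.8424 0.5389 0.0000
    outer loop
      vertex 3.688 16.849 0.000
      vertex 0.227 11.439 0.000
      vertex 0.227 11.439 18.511
    endloop
  endfacet
  facet normal -0.8424 0.5389 0.0000
    outer loop
      vertex 3.688 16.849 0.000
      vertex 0.227 11.439 18.511
      vertex 3.688 16.849 18.511
    endloop
  endfacet
  facet normal -0.9917 -0.1285 0.0000
    outer loop
      vertex 0.227 11.439 0.000
      vertex 1.052 5.070 0.000
      vertex 1.052 5.070 18.511
    endloop
  endfacet
  facet normal -0.9917 -0.1285 0.0000
    outer loop
      vertex 0.227 11.439 0.000
      vertex 1.052 5.070 18.511
      vertex 0.227 11.439 18.511
    endloop
  endfacet
  facet normal -0.6770 -0.7360 0.0000
    outer loop
      vertex 1.052 5.070 0.000
      vertex 5.779 0.722 0.000
      vertex 5.779 0.722 18.511
    endloop
  endfacet
  facet normal -0.6770 -0.7360 0.0000
    outer loop
      vertex 1.052 5.070 0.000
      vertex 5.779 0.722 18.511
      vertex 1.052 5.070 18.511
    endloop
  endfacet
  facet normal -0.0456 -0.9990 0.0000
    outer loop
      vertex 5.779 0.722 0.000
      vertex 12.195 0.429 0.000
      vertex 12.195 0.429 18.511
    endloop
  endfacet
  facet normal -0.0456 -0.9990 0.0000
    outer loop
      vertex 5.779 0.722 0.000
      vertex 12.195 0.429 18.511
      vertex 5.779 0.722 18.511
    endloop
  endfacet
  facet normal 0.6072 -0.7945 0.0000
    outer loop
      vertex 12.195 0.429 0.000
      vertex 17.298 4.329 0.000
      vertex 17.298 4.329 18.511
    endloop
  endfacet
  facet normal 0.6072 -0.7945 0.0000
    outer loop
      vertex 12.195 0.429 0.000
      vertex 17.298 4.329 18.511
      vertex 12.195 0.429 18.511
    endloop
  endfacet
  facet normal 0.9759 -0.2183 0.0000
    outer loop
      vertex 17.298 4.329 0.000
      vertex 18.700 10.596 0.000
      vertex 18.700 10.596 18.511
    endloop
  endfacet
  facet normal 0.9759 -0.2183 0.0000
    outer loop
      vertex 17.298 4.329 0.000
      vertex 18.700 10.596 18.511
      vertex 17.298 4.329 18.511
    endloop
  endfacet
endsolid part

The G0 Z moves step by Δz≈2.644 mm. Every layer's G1 loop is the same polygon, so the solid is a straight extrusion of it from z=0 to z≈18.5. Closing with flat bottom and top caps and triangulating gives 32 facets — a regular 9-sided prism (a cylinder approximated with 9 flat sides), circumscribed radius ≈ 9.39 mm, height ≈ 18.5 mm.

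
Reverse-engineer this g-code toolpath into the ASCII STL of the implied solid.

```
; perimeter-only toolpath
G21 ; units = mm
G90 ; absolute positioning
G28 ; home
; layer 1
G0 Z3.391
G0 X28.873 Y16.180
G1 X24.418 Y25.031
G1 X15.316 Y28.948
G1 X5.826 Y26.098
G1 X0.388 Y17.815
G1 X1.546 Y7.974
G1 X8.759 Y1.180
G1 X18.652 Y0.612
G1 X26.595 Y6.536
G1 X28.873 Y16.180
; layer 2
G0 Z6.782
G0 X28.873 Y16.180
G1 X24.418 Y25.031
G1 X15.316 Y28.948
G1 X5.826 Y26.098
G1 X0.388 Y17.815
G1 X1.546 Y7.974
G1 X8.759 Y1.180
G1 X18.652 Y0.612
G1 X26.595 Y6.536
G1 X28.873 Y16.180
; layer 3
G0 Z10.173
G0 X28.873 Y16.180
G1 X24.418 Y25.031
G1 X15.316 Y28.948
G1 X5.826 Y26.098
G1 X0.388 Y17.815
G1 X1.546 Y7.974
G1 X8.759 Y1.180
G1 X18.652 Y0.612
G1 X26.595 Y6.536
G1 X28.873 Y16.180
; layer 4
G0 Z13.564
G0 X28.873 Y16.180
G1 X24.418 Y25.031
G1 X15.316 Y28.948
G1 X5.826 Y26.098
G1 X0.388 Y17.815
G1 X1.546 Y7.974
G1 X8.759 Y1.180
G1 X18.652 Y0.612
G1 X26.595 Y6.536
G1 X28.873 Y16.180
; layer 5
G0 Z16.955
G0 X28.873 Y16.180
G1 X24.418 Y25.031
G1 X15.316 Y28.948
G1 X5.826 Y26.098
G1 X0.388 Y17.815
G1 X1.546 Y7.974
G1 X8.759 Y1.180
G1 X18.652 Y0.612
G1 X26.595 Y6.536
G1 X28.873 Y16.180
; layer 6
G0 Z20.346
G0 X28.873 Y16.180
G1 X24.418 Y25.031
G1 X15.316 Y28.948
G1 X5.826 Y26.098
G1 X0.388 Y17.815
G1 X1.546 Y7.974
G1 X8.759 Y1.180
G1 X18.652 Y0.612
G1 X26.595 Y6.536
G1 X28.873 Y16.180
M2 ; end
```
solid part
  facet normal 0.0000 0.0000 -1.0000
    outer loop
      vertex 15.316 28.948 0.000
      vertex 24.418 25.031 0.000
      vertex 28.873 16.180 0.000
    endloop
  endfacet
  facet normal 0.0000 0.0000 -1.0000
    outer loop
      vertex 5.826 26.098 0.000
      vertex 15.316 28.948 0.000
      vertex 28.873 16.180 0.000
    endloop
  endfacet
  facet normal 0.0000 0.0000 -1.0000
    outer loop
      vertex 0.388 17.815 0.000
      vertex 5.826 26.098 0.000
      vertex 28.873 16.180 0.000
    endloop
  endfacet
  facet normal 0.0000 0.0000 -1.0000
    outer loop
      vertex 1.546 7.974 0.000
      vertex 0.388 17.815 0.000
      vertex 28.873 16.180 0.000
    endloop
  endfacet
  facet normal 0.0000 0.0000 -1.0000
    outer loop
      vertex 8.759 1.180 0.000
      vertex 1.546 7.974 0.000
      vertex 28.873 16.180 0.000
    endloop
  endfacet
  facet normal 0.0000 0.0000 -1.0000
    outer loop
      vertex 18.652 0.612 0.000
      vertex 8.759 1.180 0.000
      vertex 28.873 16.180 0.000
    endloop
  endfacet
  facet normal 0.0000 0.0000 -1.0000
    outer loop
      vertex 26.595 6.536 0.000
      vertex 18.652 0.612 0.000
      vertex 28.873 16.180 0.000
    endloop
  endfacet
  facet normal 0.0000 0.0000 1.0000
    outer loop
      vertex 28.873 16.180 20.346
      vertex 24.418 25.031 20.346
      vertex 15.316 28.948 20.346
    endloop
  endfacet
  facet normal 0.0000 0.0000 1.0000
    outer loop
      vertex 28.873 16.180 20.346
      vertex 15.316 28.948 20.346
      vertex 5.826 26.098 20.346
    endloop
  endfacet
  facet normal 0.0000 0.0000 1.0000
    outer loop
      vertex 28.873 16.180 20.346
      vertex 5.826 26.098 20.346
      vertex 0.388 17.815 20.346
    endloop
  endfacet
  facet normal 0.0000 0.0000 1.0000
    outer loop
      vertex 28.873 16.180 20.346
      vertex 0.388 17.815 20.346
      vertex 1.546 7.974 20.346
    endloop
  endfacet
  facet normal 0.0000 0.0000 1.0000
    outer loop
      vertex 28.873 16.180 20.346
      vertex 1.546 7.974 20.346
      vertex 8.759 1.180 20.346
    endloop
  endfacet
  facet normal 0.0000 0.0000 1.0000
    outer loop
      vertex 28.873 16.180 20.346
      vertex 8.759 1.180 20.346
      vertex 18.652 0.612 20.346
    endloop
  endfacet
  facet normal 0.0000 0.0000 1.0000
    outer loop
      vertex 28.873 16.180 20.346
      vertex 18.652 0.612 20.346
      vertex 26.595 6.536 20.346
    endloop
  endfacet
  facet normal 0.8932 0.4496 0.0000
    outer loop
      vertex 28.873 16.180 0.000
      vertex 24.418 25.031 0.000
      vertex 24.418 25.031 20.346
    endloop
  endfacet
  facet normal 0.8932 0.4496 0.0000
    outer loop
      vertex 28.873 16.180 0.000
      vertex 24.418 25.031 20.346
      vertex 28.873 16.180 20.346
    endloop
  endfacet
  facet normal 0.3953 0.9186 0.0000
    outer loop
      vertex 24.418 25.031 0.000
      vertex 15.316 28.948 0.000
      vertex 15.316 28.948 20.346
    endloop
  endfacet
  facet normal 0.3953 0.9186 0.0000
    outer loop
      vertex 24.418 25.031 0.000
      vertex 15.316 28.948 20.346
      vertex 24.418 25.031 20.346
    endloop
  endfacet
  facet normal -0.2876 0.9577 0.0000
    outer loop
      vertex 15.316 28.948 0.000
      vertex 5.826 26.098 0.000
      vertex 5.826 26.098 20.346
    endloop
  endfacet
  facet normal -0.2876 0.9577 0.0000
    outer loop
      vertex 15.316 28.948 0.000
      vertex 5.826 26.098 20.346
      vertex 15.316 28.948 20.346
    endloop
  endfacet
  facet normal -0.8359 0.5488 0.0000
    outer loop
      vertex 5.826 26.098 0.000
      vertex 0.388 17.815 0.000
      vertex 0.388 17.815 20.346
    endloop
  endfacet
  facet normal -0.8359 0.5488 0.0000
    outer loop
      vertex 5.826 26.098 0.000
      vertex 0.388 17.815 20.346
      vertex 5.826 26.098 20.346
    endloop
  endfacet
  facet normal -0.9931 -0.1169 0.0000
    outer loop
      vertex 0.388 17.815 0.000
      vertex 1.546 7.974 0.000
      vertex 1.546 7.974 20.346
    endloop
  endfacet
  facet normal -0.9931 -0.1169 0.0000
    outer loop
      vertex 0.388 17.815 0.000
      vertex 1.546 7.974 20.346
      vertex 0.388 17.815 20.346
    endloop
  endfacet
  facet normal -0.6856 -0.7279 0.0000
    outer loop
      vertex 1.546 7.974 0.000
      vertex 8.759 1.180 0.000
      vertex 8.759 1.180 20.346
    endloop
  endfacet
  facet normal -0.6856 -0.7279 0.0000
    outer loop
      vertex 1.546 7.974 0.000
      vertex 8.759 1.180 20.346
      vertex 1.546 7.974 20.346
    endloop
  endfacet
  facet normal -0.0573 -0.9984 0.0000
    outer loop
      vertex 8.759 1.180 0.000
      vertex 18.652 0.612 0.000
      vertex 18.652 0.612 20.346
    endloop
  endfacet
  facet normal -0.0573 -0.9984 0.0000
    outer loop
      vertex 8.759 1.180 0.000
      vertex 18.652 0.612 20.346
      vertex 8.759 1.180 20.346
    endloop
  endfacet
  facet normal 0.5979 -0.8016 0.0000
    outer loop
      vertex 18.652 0.612 0.000
      vertex 26.595 6.536 0.000
      vertex 26.595 6.536 20.346
    endloop
  endfacet
  facet normal 0.5979 -0.8016 0.0000
    outer loop
      vertex 18.652 0.612 0.000
      vertex 26.595 6.536 20.346
      vertex 18.652 0.612 20.346
    endloop
  endfacet
  facet normal 0.9732 -0.2299 0.0000
    outer loop
      vertex 26.595 6.536 0.000
      vertex 28.873 16.180 0.000
      vertex 28.873 16.180 20.346
    endloop
  endfacet
  facet normal 0.9732 -0.2299 0.0000
    outer loop
      vertex 26.595 6.536 0.000
      vertex 28.873 16.180 20.346
      vertex 26.595 6.536 20.346
    endloop
  endfacet
endsolid part

The G0 Z moves step by Δz≈3.391 mm. Every layer's G1 loop is the same polygon, so the solid is a straight extrusion of it from z=0 to z≈20.3. Closing with flat bottom and top caps and triangulating gives 32 facets — a regular 9-sided prism (a cylinder approximated with 9 flat sides), circumscribed radius ≈ 14.5 mm, height ≈ 20.3 mm.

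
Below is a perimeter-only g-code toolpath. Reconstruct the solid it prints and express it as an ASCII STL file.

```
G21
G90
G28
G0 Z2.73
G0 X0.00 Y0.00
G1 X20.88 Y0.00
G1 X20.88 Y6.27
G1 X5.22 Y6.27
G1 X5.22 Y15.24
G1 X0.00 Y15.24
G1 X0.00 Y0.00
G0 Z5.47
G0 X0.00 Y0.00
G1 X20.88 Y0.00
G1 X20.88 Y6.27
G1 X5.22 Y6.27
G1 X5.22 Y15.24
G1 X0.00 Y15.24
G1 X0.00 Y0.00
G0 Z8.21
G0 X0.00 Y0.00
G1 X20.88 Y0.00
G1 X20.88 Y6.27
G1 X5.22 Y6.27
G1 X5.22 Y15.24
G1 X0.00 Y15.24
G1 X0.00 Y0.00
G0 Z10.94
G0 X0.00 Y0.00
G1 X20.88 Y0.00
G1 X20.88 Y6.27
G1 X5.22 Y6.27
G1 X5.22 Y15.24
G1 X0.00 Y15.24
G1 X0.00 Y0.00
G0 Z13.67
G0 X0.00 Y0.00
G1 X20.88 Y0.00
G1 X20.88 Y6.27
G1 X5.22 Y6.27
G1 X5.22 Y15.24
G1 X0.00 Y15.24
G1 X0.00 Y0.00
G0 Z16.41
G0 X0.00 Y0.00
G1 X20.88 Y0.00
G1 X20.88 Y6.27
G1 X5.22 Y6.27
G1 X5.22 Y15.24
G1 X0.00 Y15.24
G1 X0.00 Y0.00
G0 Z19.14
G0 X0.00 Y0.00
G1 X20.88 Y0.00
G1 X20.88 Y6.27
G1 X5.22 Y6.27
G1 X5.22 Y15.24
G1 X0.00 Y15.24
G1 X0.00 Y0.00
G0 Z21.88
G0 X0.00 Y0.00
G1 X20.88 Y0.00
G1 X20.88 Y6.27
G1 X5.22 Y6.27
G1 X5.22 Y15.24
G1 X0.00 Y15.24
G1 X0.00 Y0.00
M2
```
solid part
  facet normal 0.0000 0.0000 -1.0000
    outer loop
      vertex 20.88 6.27 0.00
      vertex 20.88 0.00 0.00
      vertex 0.00 0.00 0.00
    endloop
  endfacet
  facet normal 0.0000 0.0000 -1.0000
    outer loop
      vertex 5.22 6.27 0.00
      vertex 20.88 6.27 0.00
      vertex 0.00 0.00 0.00
    endloop
  endfacet
  facet normal 0.0000 0.0000 -1.0000
    outer loop
      vertex 5.22 15.24 0.00
      vertex 5.22 6.27 0.00
      vertex 0.00 0.00 0.00
    endloop
  endfacet
  facet normal 0.0000 0.0000 -1.0000
    outer loop
      vertex 0.00 15.24 0.00
      vertex 5.22 15.24 0.00
      vertex 0.00 0.00 0.00
    endloop
  endfacet
  facet normal 0.0000 0.0000 1.0000
    outer loop
      vertex 0.00 0.00 21.88
      vertex 20.88 0.00 21.88
      vertex 20.88 6.27 21.88
    endloop
  endfacet
  facet normal 0.0000 0.0000 1.0000
    outer loop
      vertex 0.00 0.00 21.88
      vertex 20.88 6.27 21.88
      vertex 5.22 6.27 21.88
    endloop
  endfacet
  facet normal 0.0000 0.0000 1.0000
    outer loop
      vertex 0.00 0.00 21.88
      vertex 5.22 6.27 21.88
      vertex 5.22 15.24 21.88
    endloop
  endfacet
  facet normal 0.0000 0.0000 1.0000
    outer loop
      vertex 0.00 0.00 21.88
      vertex 5.22 15.24 21.88
      vertex 0.00 15.24 21.88
    endloop
  endfacet
  facet normal 0.0000 -1.0000 0.0000
    outer loop
      vertex 0.00 0.00 0.00
      vertex 20.88 0.00 0.00
      vertex 20.88 0.00 21.88
    endloop
  endfacet
  facet normal 0.0000 -1.0000 0.0000
    outer loop
      vertex 0.00 0.00 0.00
      vertex 20.88 0.00 21.88
      vertex 0.00 0.00 21.88
    endloop
  endfacet
  facet normal 1.0000 0.0000 0.0000
    outer loop
      vertex 20.88 0.00 0.00
      vertex 20.88 6.27 0.00
      vertex 20.88 6.27 21.88
    endloop
  endfacet
  facet normal 1.0000 0.0000 0.0000
    outer loop
      vertex 20.88 0.00 0.00
      vertex 20.88 6.27 21.88
      vertex 20.88 0.00 21.88
    endloop
  endfacet
  facet normal 0.0000 1.0000 0.0000
    outer loop
      vertex 20.88 6.27 0.00
      vertex 5.22 6.27 0.00
      vertex 5.22 6.27 21.88
    endloop
  endfacet
  facet normal 0.0000 1.0000 0.0000
    outer loop
      vertex 20.88 6.27 0.00
      vertex 5.22 6.27 21.88
      vertex 20.88 6.27 21.88
    endloop
  endfacet
  facet normal 1.0000 0.0000 0.0000
    outer loop
      vertex 5.22 6.27 0.00
      vertex 5.22 15.24 0.00
      vertex 5.22 15.24 21.88
    endloop
  endfacet
  facet normal 1.0000 0.0000 0.0000
    outer loop
      vertex 5.22 6.27 0.00
      vertex 5.22 15.24 21.88
      vertex 5.22 6.27 21.88
    endloop
  endfacet
  facet normal 0.0000 1.0000 0.0000
    outer loop
      vertex 5.22 15.24 0.00
      vertex 0.00 15.24 0.00
      vertex 0.00 15.24 21.88
    endloop
  endfacet
  facet normal 0.0000 1.0000 0.0000
    outer loop
      vertex 5.22 15.24 0.00
      vertex 0.00 15.24 21.88
      vertex 5.22 15.24 21.88
    endloop
  endfacet
  facet normal -1.0000 0.0000 0.0000
    outer loop
      vertex 0.00 15.24 0.00
      vertex 0.00 0.00 0.00
      vertex 0.00 0.00 21.88
    endloop
  endfacet
  facet normal -1.0000 0.0000 0.0000
    outer loop
      vertex 0.00 15.24 0.00
      vertex 0.00 0.00 21.88
      vertex 0.00 15.24 21.88
    endloop
  endfacet
endsolid part

The G0 Z moves step by Δz≈2.73 mm. Every layer's G1 loop is the same polygon, so the solid is a straight extrusion of it from z=0 to z≈21.9. Closing with flat bottom and top caps and triangulating gives 20 facets — an L-shaped prism: outer 20.9 × 15.2 mm, arm thicknesses ≈ 6.27 mm (horizontal) and 5.22 mm (vertical), extruded 21.9 mm in z.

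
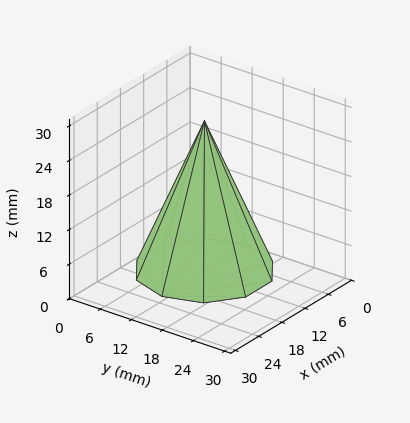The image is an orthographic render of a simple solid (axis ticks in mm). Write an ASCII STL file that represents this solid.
Reading the render: the shape is a regular 10-sided pyramid, base circumscribed radius ≈ 11 mm, apex at z ≈ 26 mm (dimensions read to the nearest mm from the axis ticks). For the STL, each face is triangulated and given an outward normal.

solid part
  facet normal 0.0000 0.0000 -1.0000
    outer loop
      vertex 14.4 21.5 0.0
      vertex 19.9 17.5 0.0
      vertex 22.0 11.0 0.0
    endloop
  endfacet
  facet normal 0.0000 0.0000 -1.0000
    outer loop
      vertex 7.6 21.5 0.0
      vertex 14.4 21.5 0.0
      vertex 22.0 11.0 0.0
    endloop
  endfacet
  facet normal 0.0000 0.0000 -1.0000
    outer loop
      vertex 2.1 17.5 0.0
      vertex 7.6 21.5 0.0
      vertex 22.0 11.0 0.0
    endloop
  endfacet
  facet normal 0.0000 0.0000 -1.0000
    outer loop
      vertex 0.0 11.0 0.0
      vertex 2.1 17.5 0.0
      vertex 22.0 11.0 0.0
    endloop
  endfacet
  facet normal 0.0000 0.0000 -1.0000
    outer loop
      vertex 2.1 4.5 0.0
      vertex 0.0 11.0 0.0
      vertex 22.0 11.0 0.0
    endloop
  endfacet
  facet normal 0.0000 0.0000 -1.0000
    outer loop
      vertex 7.6 0.5 0.0
      vertex 2.1 4.5 0.0
      vertex 22.0 11.0 0.0
    endloop
  endfacet
  facet normal 0.0000 0.0000 -1.0000
    outer loop
      vertex 14.4 0.5 0.0
      vertex 7.6 0.5 0.0
      vertex 22.0 11.0 0.0
    endloop
  endfacet
  facet normal 0.0000 0.0000 -1.0000
    outer loop
      vertex 19.9 4.5 0.0
      vertex 14.4 0.5 0.0
      vertex 22.0 11.0 0.0
    endloop
  endfacet
  facet normal 0.8827 0.2852 0.3735
    outer loop
      vertex 22.0 11.0 0.0
      vertex 19.9 17.5 0.0
      vertex 11.0 11.0 26.0
    endloop
  endfacet
  facet normal 0.5454 0.7500 0.3742
    outer loop
      vertex 19.9 17.5 0.0
      vertex 14.4 21.5 0.0
      vertex 11.0 11.0 26.0
    endloop
  endfacet
  facet normal 0.0000 0.9272 0.3745
    outer loop
      vertex 14.4 21.5 0.0
      vertex 7.6 21.5 0.0
      vertex 11.0 11.0 26.0
    endloop
  endfacet
  facet normal -0.5454 0.7500 0.3742
    outer loop
      vertex 7.6 21.5 0.0
      vertex 2.1 17.5 0.0
      vertex 11.0 11.0 26.0
    endloop
  endfacet
  facet normal -0.8827 0.2852 0.3735
    outer loop
      vertex 2.1 17.5 0.0
      vertex 0.0 11.0 0.0
      vertex 11.0 11.0 26.0
    endloop
  endfacet
  facet normal -0.8827 -0.2852 0.3735
    outer loop
      vertex 0.0 11.0 0.0
      vertex 2.1 4.5 0.0
      vertex 11.0 11.0 26.0
    endloop
  endfacet
  facet normal -0.5454 -0.7500 0.3742
    outer loop
      vertex 2.1 4.5 0.0
      vertex 7.6 0.5 0.0
      vertex 11.0 11.0 26.0
    endloop
  endfacet
  facet normal 0.0000 -0.9272 0.3745
    outer loop
      vertex 7.6 0.5 0.0
      vertex 14.4 0.5 0.0
      vertex 11.0 11.0 26.0
    endloop
  endfacet
  facet normal 0.5454 -0.7500 0.3742
    outer loop
      vertex 14.4 0.5 0.0
      vertex 19.9 4.5 0.0
      vertex 11.0 11.0 26.0
    endloop
  endfacet
  facet normal 0.8827 -0.2852 0.3735
    outer loop
      vertex 19.9 4.5 0.0
      vertex 22.0 11.0 0.0
      vertex 11.0 11.0 26.0
    endloop
  endfacet
endsolid part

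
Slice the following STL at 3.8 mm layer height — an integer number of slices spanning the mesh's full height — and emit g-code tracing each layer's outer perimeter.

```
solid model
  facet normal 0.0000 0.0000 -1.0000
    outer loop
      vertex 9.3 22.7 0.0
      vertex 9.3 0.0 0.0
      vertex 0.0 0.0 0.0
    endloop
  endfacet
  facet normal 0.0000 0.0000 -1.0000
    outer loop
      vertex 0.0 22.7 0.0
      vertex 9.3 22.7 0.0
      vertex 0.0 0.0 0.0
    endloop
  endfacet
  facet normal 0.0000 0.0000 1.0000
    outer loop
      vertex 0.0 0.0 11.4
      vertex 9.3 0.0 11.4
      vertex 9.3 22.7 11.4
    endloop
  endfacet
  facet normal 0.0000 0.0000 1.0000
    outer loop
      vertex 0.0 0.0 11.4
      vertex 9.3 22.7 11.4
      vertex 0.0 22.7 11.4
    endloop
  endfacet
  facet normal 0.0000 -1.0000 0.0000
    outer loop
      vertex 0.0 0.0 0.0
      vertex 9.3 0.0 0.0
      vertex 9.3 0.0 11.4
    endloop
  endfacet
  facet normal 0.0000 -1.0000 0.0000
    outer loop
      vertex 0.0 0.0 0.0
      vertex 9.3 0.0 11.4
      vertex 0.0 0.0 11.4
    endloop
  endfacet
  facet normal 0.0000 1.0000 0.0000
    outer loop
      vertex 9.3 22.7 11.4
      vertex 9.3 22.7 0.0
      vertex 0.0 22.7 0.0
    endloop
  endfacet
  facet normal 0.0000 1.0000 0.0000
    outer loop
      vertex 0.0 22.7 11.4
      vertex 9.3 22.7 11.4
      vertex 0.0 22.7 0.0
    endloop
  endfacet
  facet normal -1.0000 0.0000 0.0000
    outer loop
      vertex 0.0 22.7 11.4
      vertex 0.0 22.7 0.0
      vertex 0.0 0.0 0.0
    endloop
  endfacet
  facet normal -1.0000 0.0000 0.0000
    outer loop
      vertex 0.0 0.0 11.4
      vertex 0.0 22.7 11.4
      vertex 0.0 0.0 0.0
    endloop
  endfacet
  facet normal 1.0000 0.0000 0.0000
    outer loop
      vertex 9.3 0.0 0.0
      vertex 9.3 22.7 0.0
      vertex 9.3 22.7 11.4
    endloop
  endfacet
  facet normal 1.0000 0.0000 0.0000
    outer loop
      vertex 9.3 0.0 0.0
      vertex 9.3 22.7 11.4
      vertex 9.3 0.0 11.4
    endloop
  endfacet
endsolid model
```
; perimeter-only toolpath
G21 ; units = mm
G90 ; absolute positioning
G28 ; home
; layer 1
G0 Z3.8
G0 X0.0 Y0.0
G1 X9.3 Y0.0
G1 X9.3 Y22.7
G1 X0.0 Y22.7
G1 X0.0 Y0.0
; layer 2
G0 Z7.6
G0 X0.0 Y0.0
G1 X9.3 Y0.0
G1 X9.3 Y22.7
G1 X0.0 Y22.7
G1 X0.0 Y0.0
; layer 3
G0 Z11.4
G0 X0.0 Y0.0
G1 X9.3 Y0.0
G1 X9.3 Y22.7
G1 X0.0 Y22.7
G1 X0.0 Y0.0
M2 ; end

The solid is a rectangular box, roughly 9.3 × 22.7 mm footprint and 11.4 mm tall. Slicing at Δz = 3.8 mm — 3 equal slices spanning the solid's height, so layer i sits at z = i·h/3 — gives 3 non-empty perimeters. Each is a 4-segment closed polygon; G0 lifts to the layer z and rapids to the start vertex, then G1 traces the edges.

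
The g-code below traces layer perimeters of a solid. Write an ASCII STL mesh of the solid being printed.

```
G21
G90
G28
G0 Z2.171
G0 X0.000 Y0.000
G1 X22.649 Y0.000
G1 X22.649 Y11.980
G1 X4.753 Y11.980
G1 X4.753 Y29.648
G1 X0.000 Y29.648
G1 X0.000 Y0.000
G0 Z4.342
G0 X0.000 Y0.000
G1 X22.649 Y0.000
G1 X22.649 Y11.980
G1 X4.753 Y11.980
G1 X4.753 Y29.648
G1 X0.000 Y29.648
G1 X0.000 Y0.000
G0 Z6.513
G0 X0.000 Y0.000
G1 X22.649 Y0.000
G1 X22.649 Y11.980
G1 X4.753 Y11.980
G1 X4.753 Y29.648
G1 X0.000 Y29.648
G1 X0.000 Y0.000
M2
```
solid part
  facet normal 0.0000 0.0000 -1.0000
    outer loop
      vertex 22.649 11.980 0.000
      vertex 22.649 0.000 0.000
      vertex 0.000 0.000 0.000
    endloop
  endfacet
  facet normal 0.0000 0.0000 -1.0000
    outer loop
      vertex 4.753 11.980 0.000
      vertex 22.649 11.980 0.000
      vertex 0.000 0.000 0.000
    endloop
  endfacet
  facet normal 0.0000 0.0000 -1.0000
    outer loop
      vertex 4.753 29.648 0.000
      vertex 4.753 11.980 0.000
      vertex 0.000 0.000 0.000
    endloop
  endfacet
  facet normal 0.0000 0.0000 -1.0000
    outer loop
      vertex 0.000 29.648 0.000
      vertex 4.753 29.648 0.000
      vertex 0.000 0.000 0.000
    endloop
  endfacet
  facet normal 0.0000 0.0000 1.0000
    outer loop
      vertex 0.000 0.000 6.513
      vertex 22.649 0.000 6.513
      vertex 22.649 11.980 6.513
    endloop
  endfacet
  facet normal 0.0000 0.0000 1.0000
    outer loop
      vertex 0.000 0.000 6.513
      vertex 22.649 11.980 6.513
      vertex 4.753 11.980 6.513
    endloop
  endfacet
  facet normal 0.0000 0.0000 1.0000
    outer loop
      vertex 0.000 0.000 6.513
      vertex 4.753 11.980 6.513
      vertex 4.753 29.648 6.513
    endloop
  endfacet
  facet normal 0.0000 0.0000 1.0000
    outer loop
      vertex 0.000 0.000 6.513
      vertex 4.753 29.648 6.513
      vertex 0.000 29.648 6.513
    endloop
  endfacet
  facet normal 0.0000 -1.0000 0.0000
    outer loop
      vertex 0.000 0.000 0.000
      vertex 22.649 0.000 0.000
      vertex 22.649 0.000 6.513
    endloop
  endfacet
  facet normal 0.0000 -1.0000 0.0000
    outer loop
      vertex 0.000 0.000 0.000
      vertex 22.649 0.000 6.513
      vertex 0.000 0.000 6.513
    endloop
  endfacet
  facet normal 1.0000 0.0000 0.0000
    outer loop
      vertex 22.649 0.000 0.000
      vertex 22.649 11.980 0.000
      vertex 22.649 11.980 6.513
    endloop
  endfacet
  facet normal 1.0000 0.0000 0.0000
    outer loop
      vertex 22.649 0.000 0.000
      vertex 22.649 11.980 6.513
      vertex 22.649 0.000 6.513
    endloop
  endfacet
  facet normal 0.0000 1.0000 0.0000
    outer loop
      vertex 22.649 11.980 0.000
      vertex 4.753 11.980 0.000
      vertex 4.753 11.980 6.513
    endloop
  endfacet
  facet normal 0.0000 1.0000 0.0000
    outer loop
      vertex 22.649 11.980 0.000
      vertex 4.753 11.980 6.513
      vertex 22.649 11.980 6.513
    endloop
  endfacet
  facet normal 1.0000 0.0000 0.0000
    outer loop
      vertex 4.753 11.980 0.000
      vertex 4.753 29.648 0.000
      vertex 4.753 29.648 6.513
    endloop
  endfacet
  facet normal 1.0000 0.0000 0.0000
    outer loop
      vertex 4.753 11.980 0.000
      vertex 4.753 29.648 6.513
      vertex 4.753 11.980 6.513
    endloop
  endfacet
  facet normal 0.0000 1.0000 0.0000
    outer loop
      vertex 4.753 29.648 0.000
      vertex 0.000 29.648 0.000
      vertex 0.000 29.648 6.513
    endloop
  endfacet
  facet normal 0.0000 1.0000 0.0000
    outer loop
      vertex 4.753 29.648 0.000
      vertex 0.000 29.648 6.513
      vertex 4.753 29.648 6.513
    endloop
  endfacet
  facet normal -1.0000 0.0000 0.0000
    outer loop
      vertex 0.000 29.648 0.000
      vertex 0.000 0.000 0.000
      vertex 0.000 0.000 6.513
    endloop
  endfacet
  facet normal -1.0000 0.0000 0.0000
    outer loop
      vertex 0.000 29.648 0.000
      vertex 0.000 0.000 6.513
      vertex 0.000 29.648 6.513
    endloop
  endfacet
endsolid part

The G0 Z moves step by Δz≈2.171 mm. Every layer's G1 loop is the same polygon, so the solid is a straight extrusion of it from z=0 to z≈6.51. Closing with flat bottom and top caps and triangulating gives 20 facets — an L-shaped prism: outer 22.6 × 29.6 mm, arm thicknesses ≈ 12 mm (horizontal) and 4.75 mm (vertical), extruded 6.51 mm in z.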